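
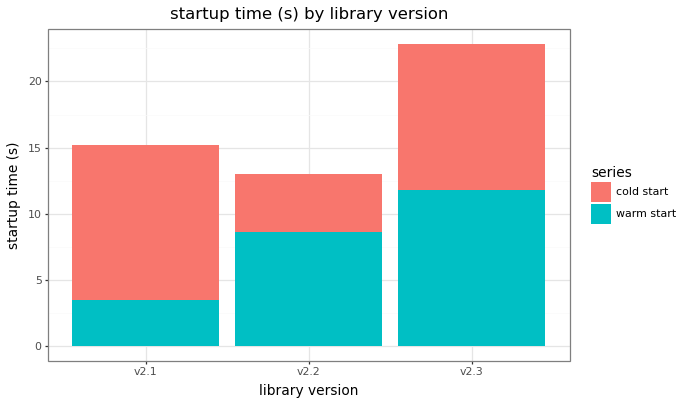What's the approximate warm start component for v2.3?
≈ 12

warm start top ≈ 12, bottom ≈ 0; segment ≈ 12.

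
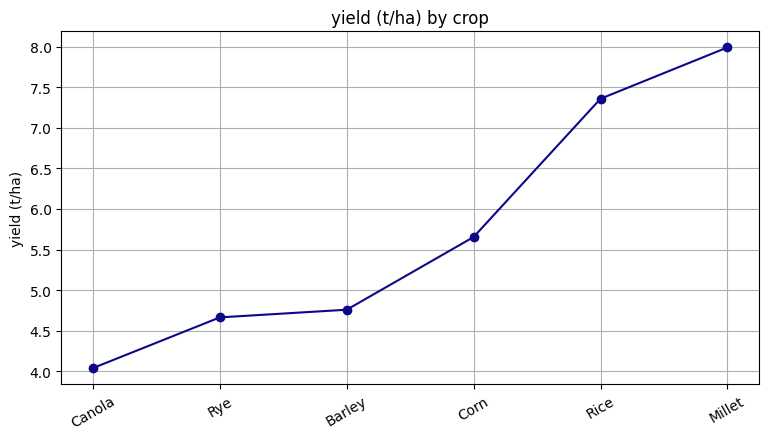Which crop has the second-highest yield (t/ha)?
Rice

Top 3: Millet ≈ 8.0, Rice ≈ 7.5, Corn ≈ 5.5.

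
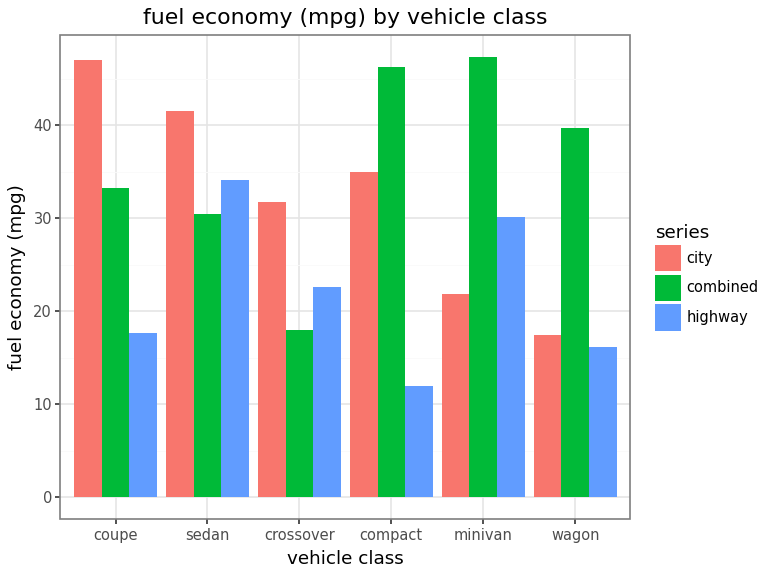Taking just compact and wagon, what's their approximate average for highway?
(10 + 15) / 2 ≈ 12.

≈ 12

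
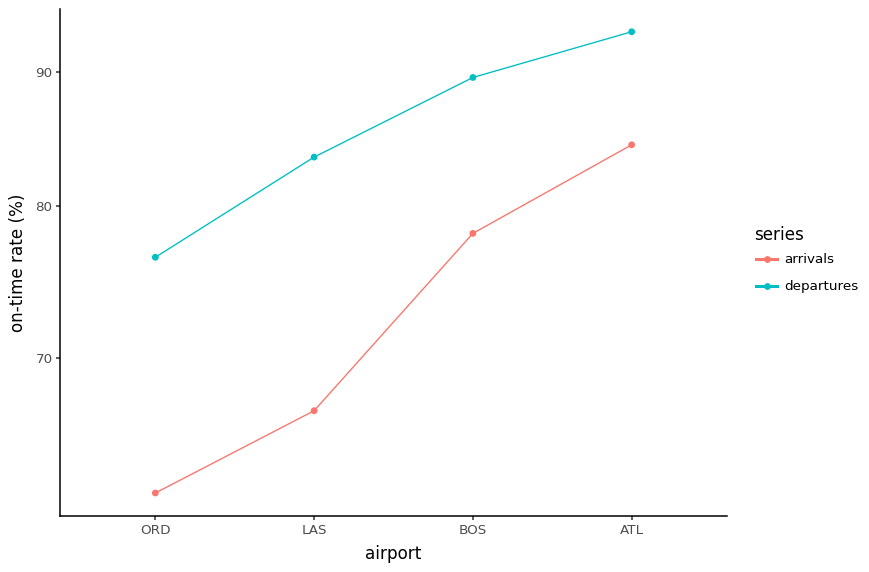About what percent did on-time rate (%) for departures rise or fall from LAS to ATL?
LAS ≈ 85, ATL ≈ 95; (95 − 85) / 85 ≈ +11.8%.

≈ +11.8%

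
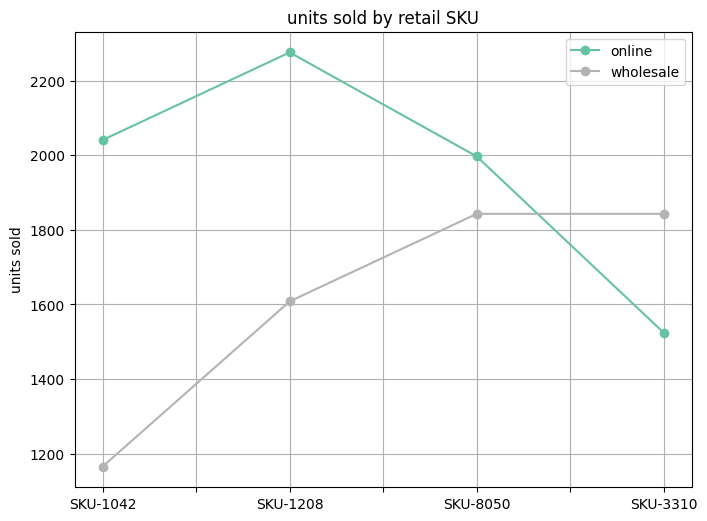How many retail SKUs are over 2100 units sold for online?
Above 2100: SKU-1208.

1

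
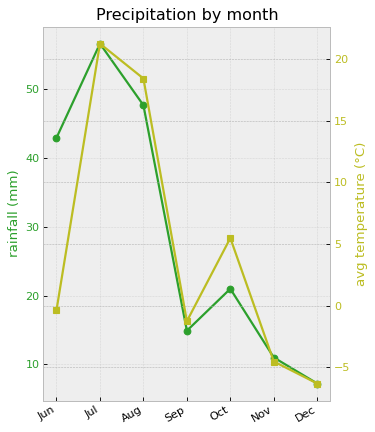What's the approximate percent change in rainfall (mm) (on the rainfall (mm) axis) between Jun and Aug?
Jun ≈ 45, Aug ≈ 50; (50 − 45) / 45 ≈ +11.1%.

≈ +11.1%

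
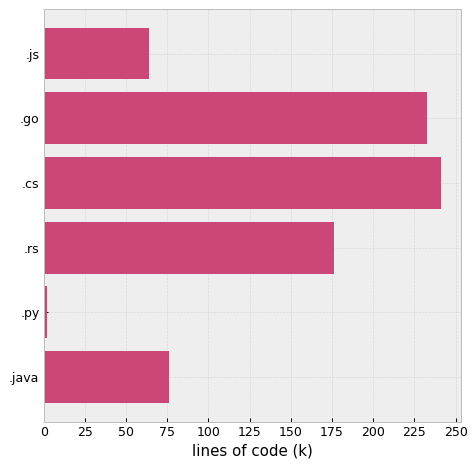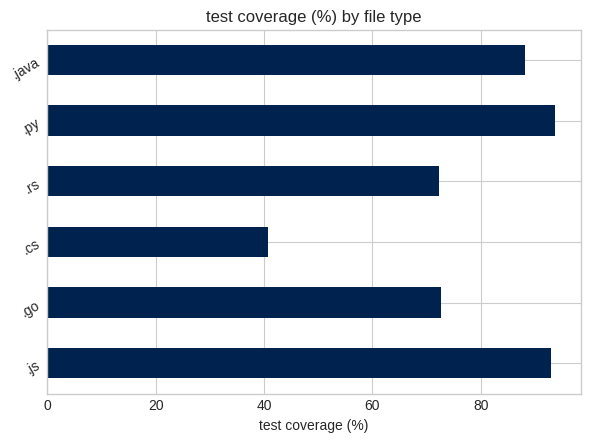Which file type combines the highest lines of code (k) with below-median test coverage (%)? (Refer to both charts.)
.cs

Chart 2 median test coverage (%) ≈ 80; below-median file types: .go, .cs, .rs. Among those, .cs has the highest lines of code (k) (≈ 250).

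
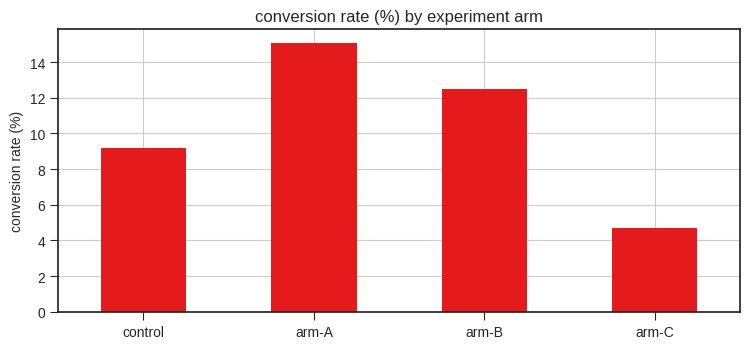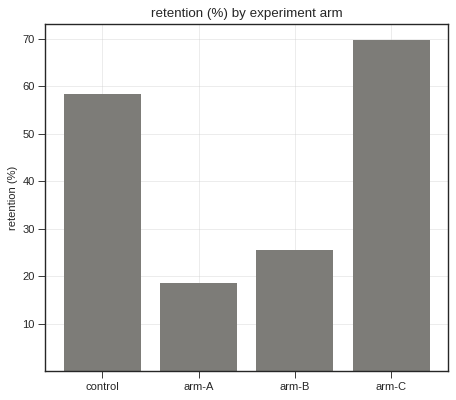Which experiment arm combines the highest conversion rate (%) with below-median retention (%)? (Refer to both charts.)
Chart 2 median retention (%) ≈ 40; below-median experiment arms: arm-A, arm-B. Among those, arm-A has the highest conversion rate (%) (≈ 16).

arm-A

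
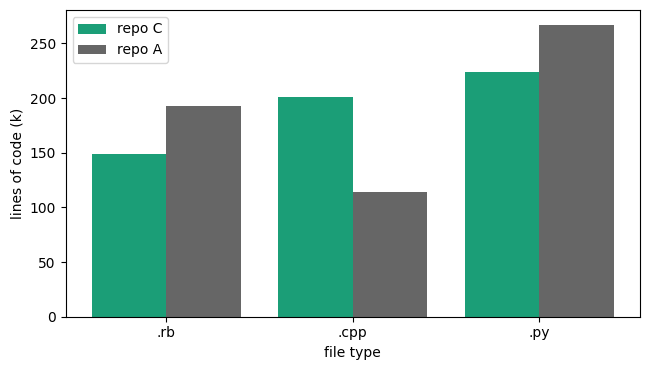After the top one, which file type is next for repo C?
Top 3 for repo C: .py ≈ 225, .cpp ≈ 200, .rb ≈ 150.

.cpp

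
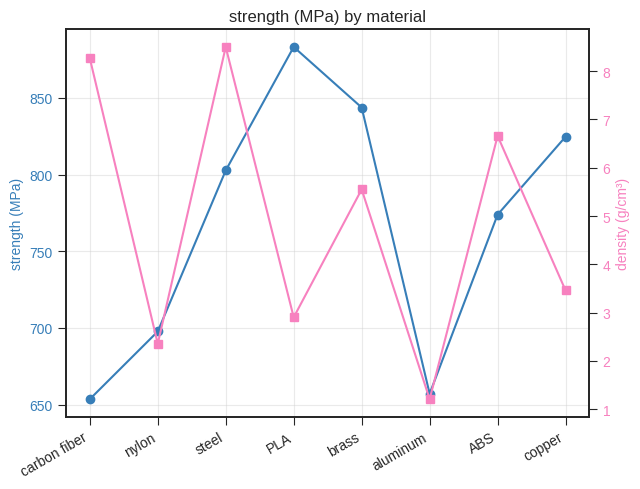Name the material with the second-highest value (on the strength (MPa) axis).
Top 3 (on the strength (MPa) axis): PLA ≈ 880, brass ≈ 840, copper ≈ 820.

brass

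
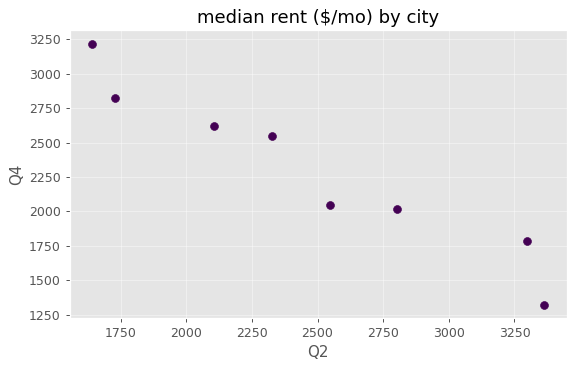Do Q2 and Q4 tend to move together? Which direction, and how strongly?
Points are negatively correlated; strong (|r| ≈ 1.0).

negative, strong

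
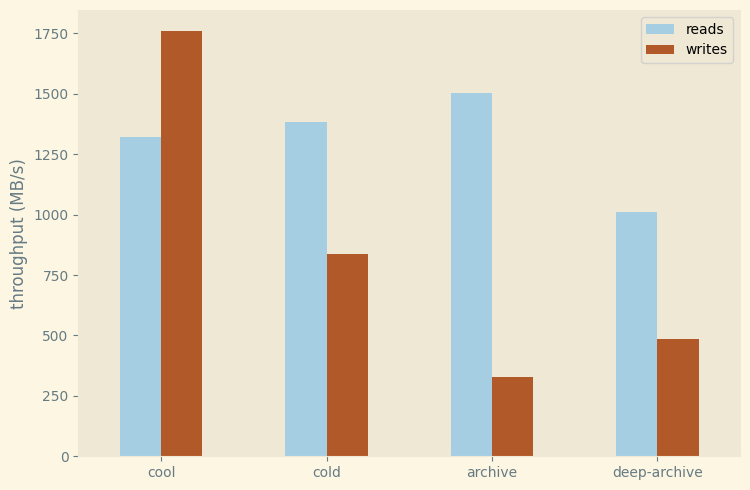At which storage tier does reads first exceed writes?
cool: reads ≈ 1400 vs writes ≈ 1800 (not yet); cold: reads ≈ 1400 vs writes ≈ 800 (first crossover).

cold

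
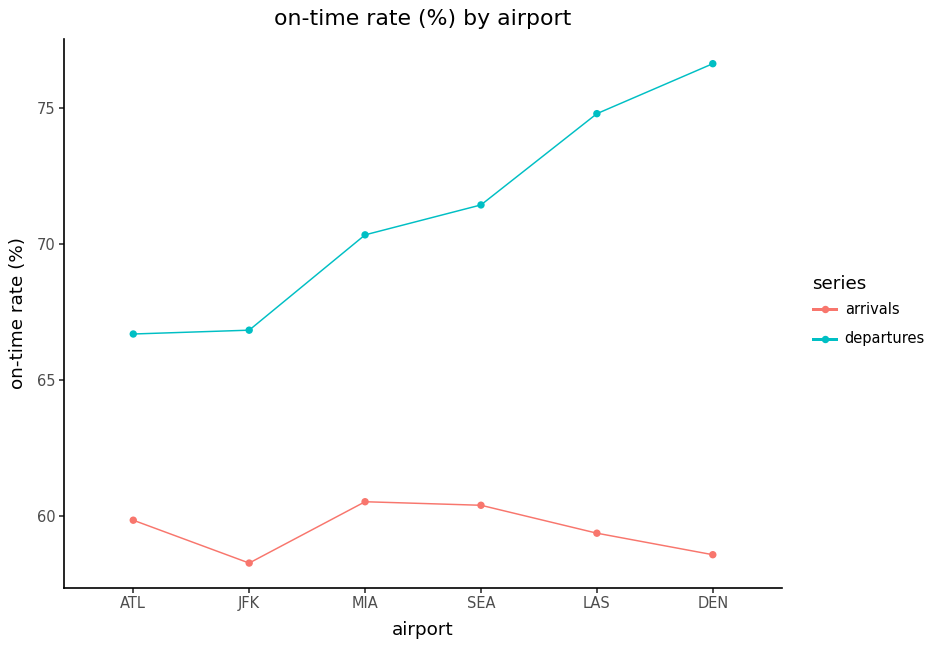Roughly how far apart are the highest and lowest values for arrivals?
≈ 2

Max MIA ≈ 60, min JFK ≈ 58; range ≈ 2.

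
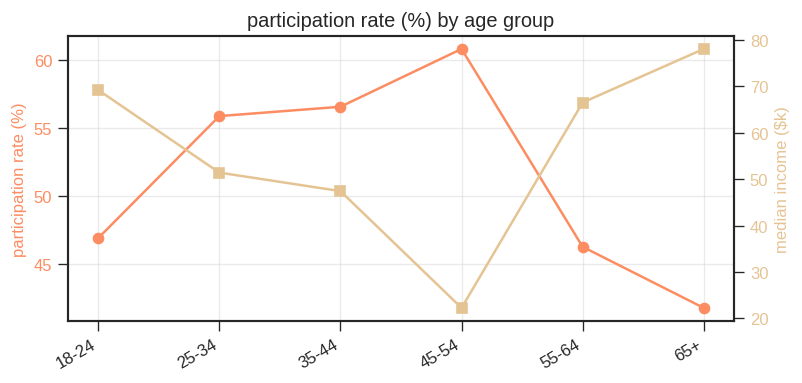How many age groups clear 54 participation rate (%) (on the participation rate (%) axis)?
3

Above 54: 25-34, 35-44, 45-54.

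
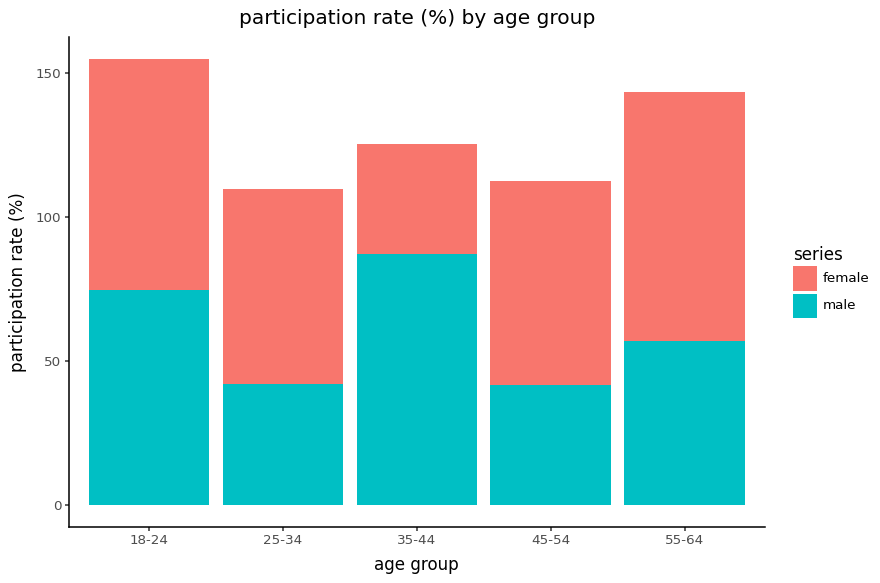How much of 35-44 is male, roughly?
male top ≈ 80, bottom ≈ 0; segment ≈ 80.

≈ 80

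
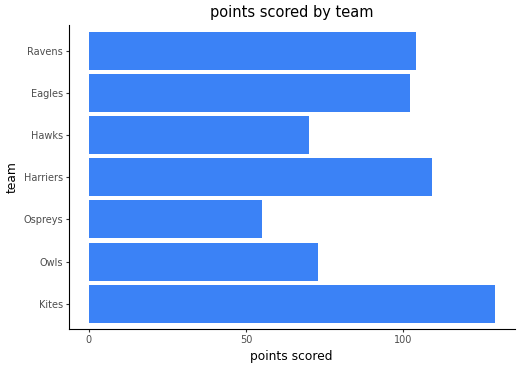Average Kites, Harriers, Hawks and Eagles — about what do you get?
≈ 100

(120 + 100 + 80 + 100) / 4 ≈ 100.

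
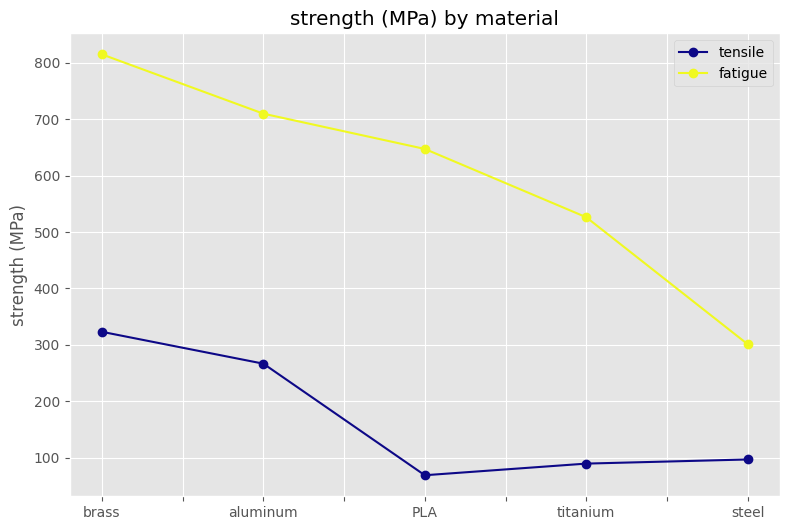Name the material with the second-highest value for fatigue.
aluminum

Top 3 for fatigue: brass ≈ 800, aluminum ≈ 700, PLA ≈ 600.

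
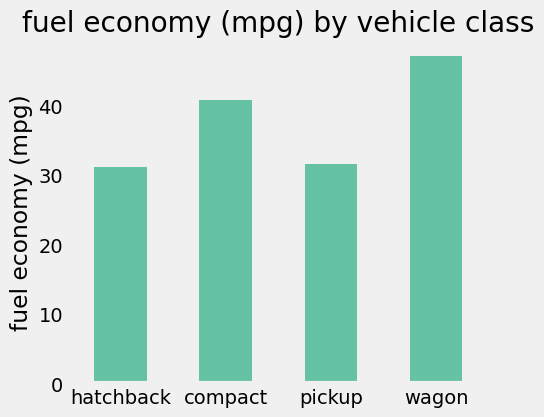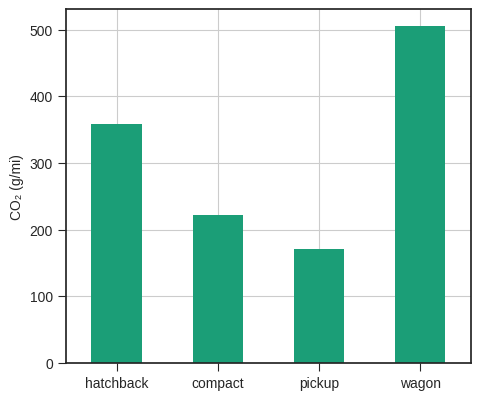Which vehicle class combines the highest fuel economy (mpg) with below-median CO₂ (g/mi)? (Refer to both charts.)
Chart 2 median CO₂ (g/mi) ≈ 300; below-median vehicle classes: compact, pickup. Among those, compact has the highest fuel economy (mpg) (≈ 40).

compact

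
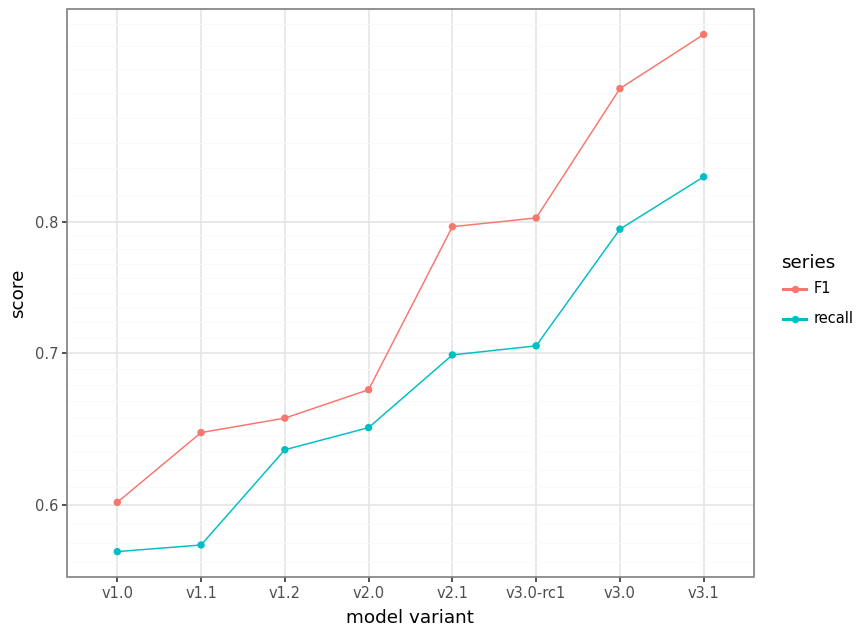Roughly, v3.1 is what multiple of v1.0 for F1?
≈ 1.58×

v3.1 ≈ 0.95, v1.0 ≈ 0.60; 0.95/0.60 ≈ 1.58.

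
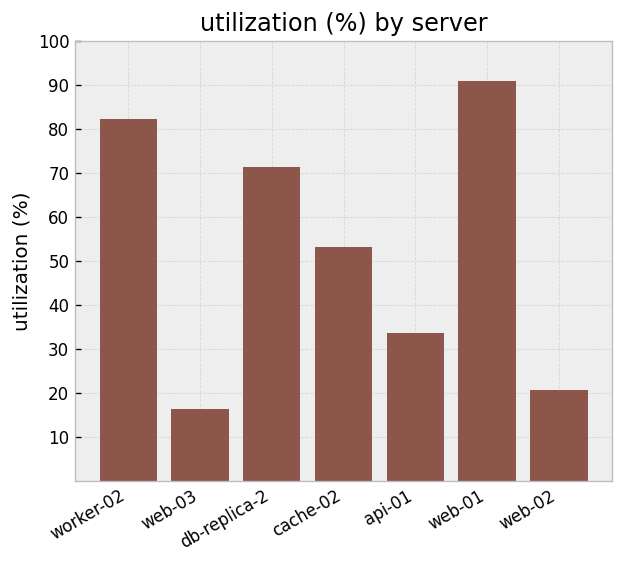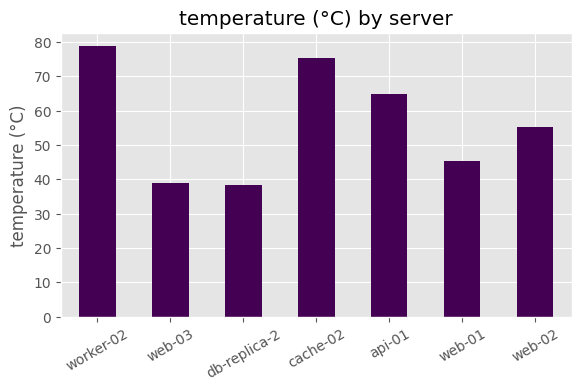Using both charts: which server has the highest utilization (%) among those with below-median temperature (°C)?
web-01

Chart 2 median temperature (°C) ≈ 60; below-median servers: web-03, db-replica-2, web-01. Among those, web-01 has the highest utilization (%) (≈ 90).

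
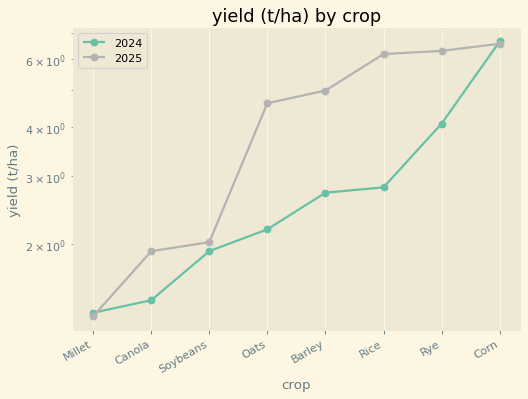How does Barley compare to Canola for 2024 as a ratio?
≈ 1.67×

Barley ≈ 2.5, Canola ≈ 1.5; 2.5/1.5 ≈ 1.67.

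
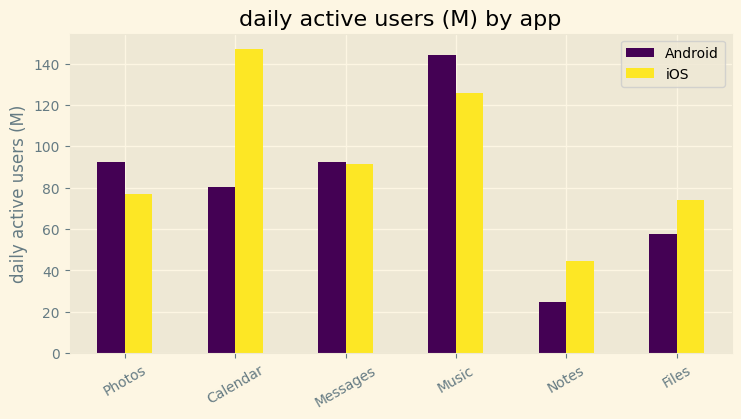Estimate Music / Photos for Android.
Music ≈ 140, Photos ≈ 100; 140/100 ≈ 1.4.

≈ 1.4×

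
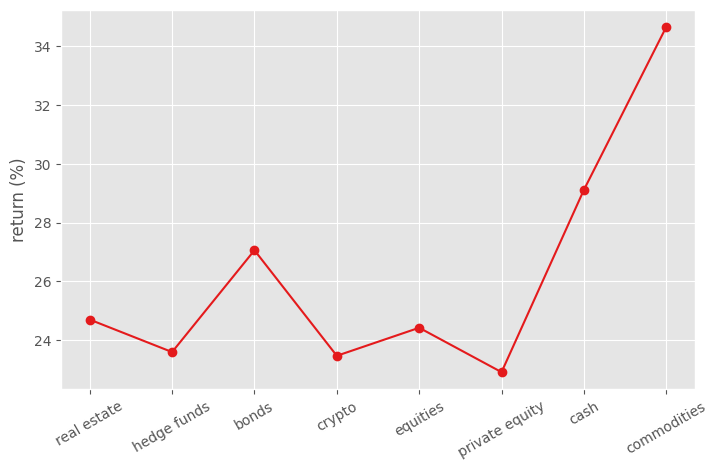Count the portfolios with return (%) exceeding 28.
2

Above 28: cash, commodities.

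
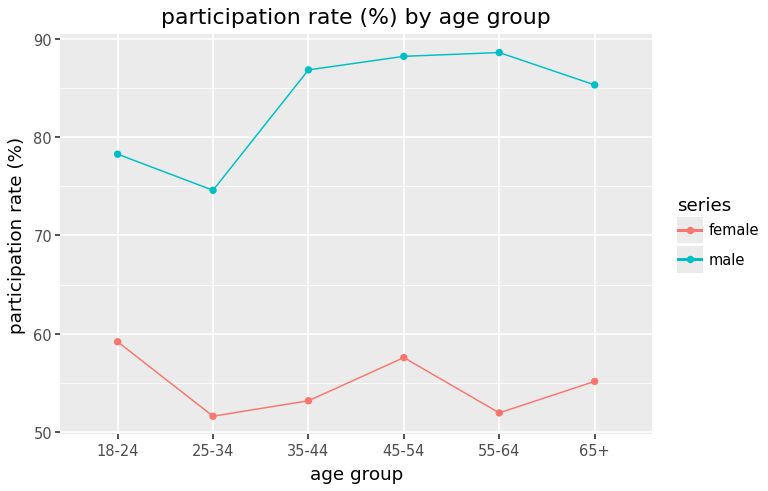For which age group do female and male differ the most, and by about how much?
55-64: female ≈ 50, male ≈ 90 → gap ≈ 40. Next-largest (35-44) is only ≈ 30.

55-64, ≈ 40 %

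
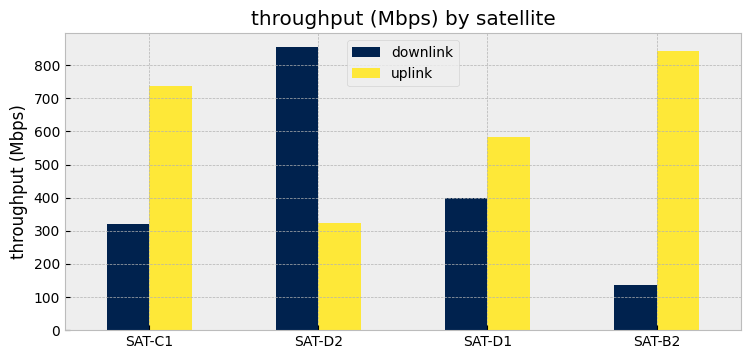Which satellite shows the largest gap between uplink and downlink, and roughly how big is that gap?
SAT-B2: uplink ≈ 800, downlink ≈ 100 → gap ≈ 700. Next-largest (SAT-D2) is only ≈ 600.

SAT-B2, ≈ 700 Mbps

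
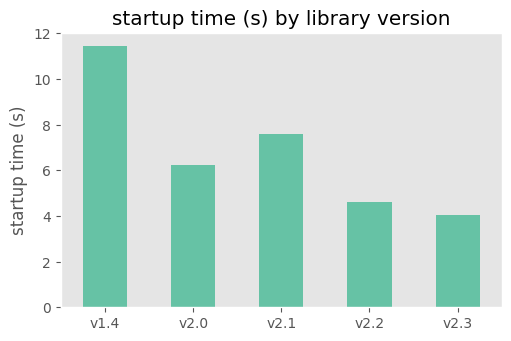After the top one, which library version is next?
v2.1

Top 3: v1.4 ≈ 11, v2.1 ≈ 8, v2.0 ≈ 6.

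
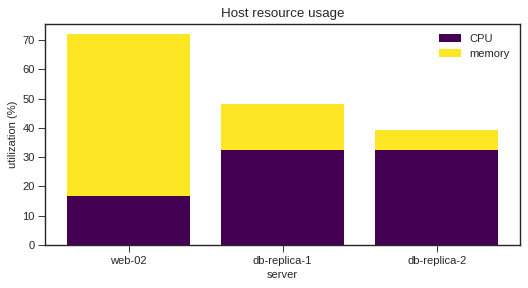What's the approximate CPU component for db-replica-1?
≈ 30

CPU top ≈ 30, bottom ≈ 0; segment ≈ 30.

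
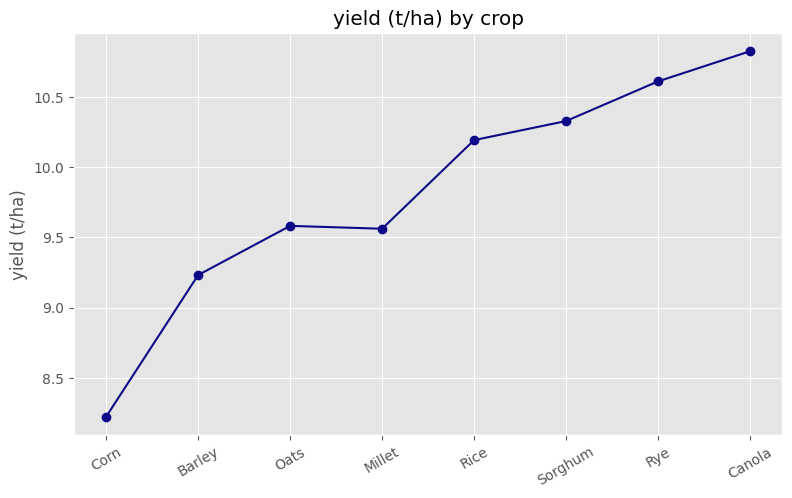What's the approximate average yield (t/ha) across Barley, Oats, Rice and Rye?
≈ 9.75

(9.0 + 9.5 + 10.0 + 10.5) / 4 ≈ 9.75.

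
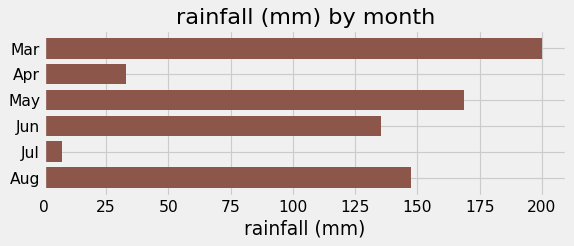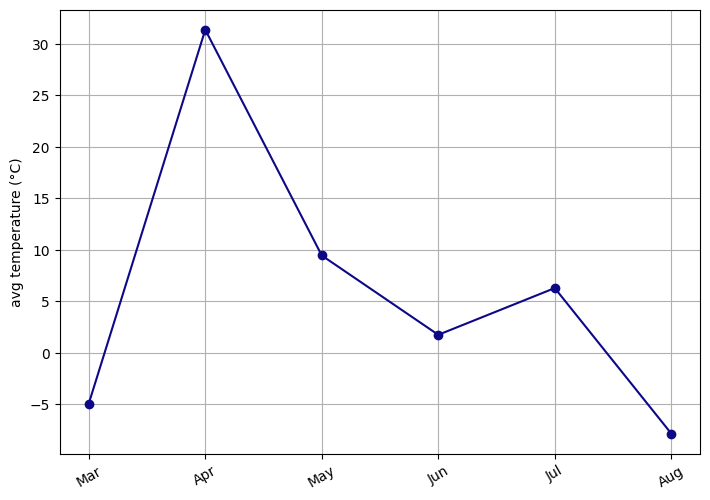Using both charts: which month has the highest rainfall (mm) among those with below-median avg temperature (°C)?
Mar

Chart 2 median avg temperature (°C) ≈ 5; below-median months: Mar, Jun, Aug. Among those, Mar has the highest rainfall (mm) (≈ 200).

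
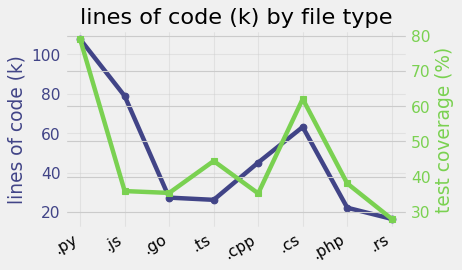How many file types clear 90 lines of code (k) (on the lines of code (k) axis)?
1

Above 90: .py.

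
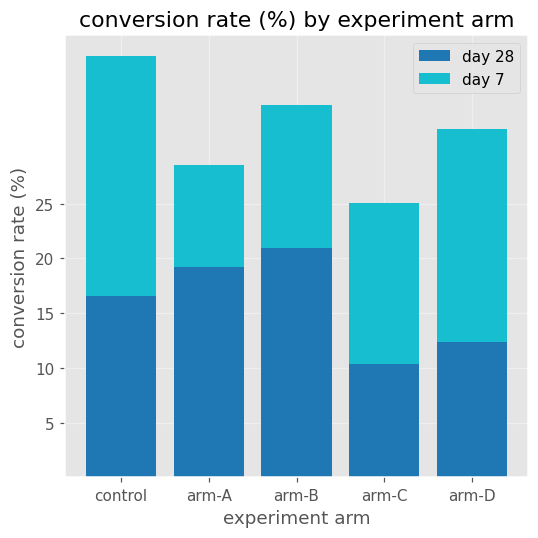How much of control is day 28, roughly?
day 28 top ≈ 15, bottom ≈ 0; segment ≈ 15.

≈ 15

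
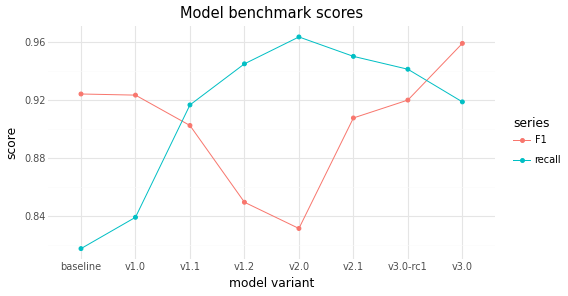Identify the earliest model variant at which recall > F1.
v1.1

v1.0: recall ≈ 0.84 vs F1 ≈ 0.92 (not yet); v1.1: recall ≈ 0.92 vs F1 ≈ 0.90 (first crossover).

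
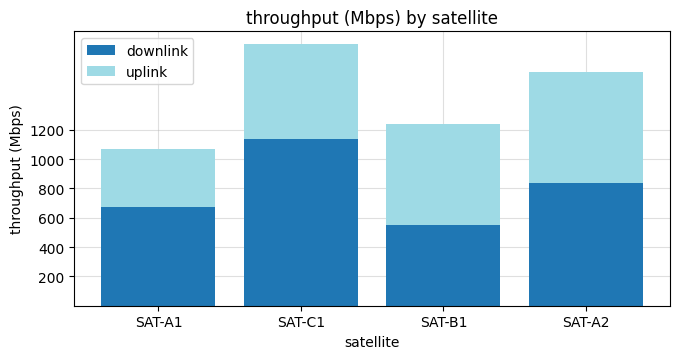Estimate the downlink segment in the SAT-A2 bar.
downlink top ≈ 800, bottom ≈ 0; segment ≈ 800.

≈ 800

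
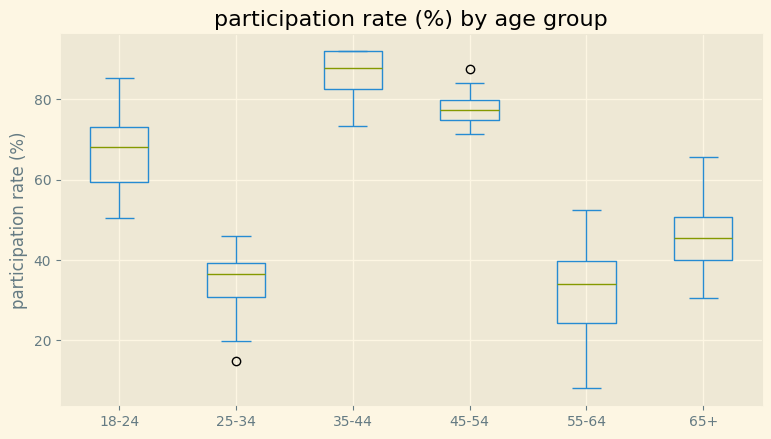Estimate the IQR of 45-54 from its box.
≈ 5

Q3 ≈ 80, Q1 ≈ 75; IQR ≈ 5.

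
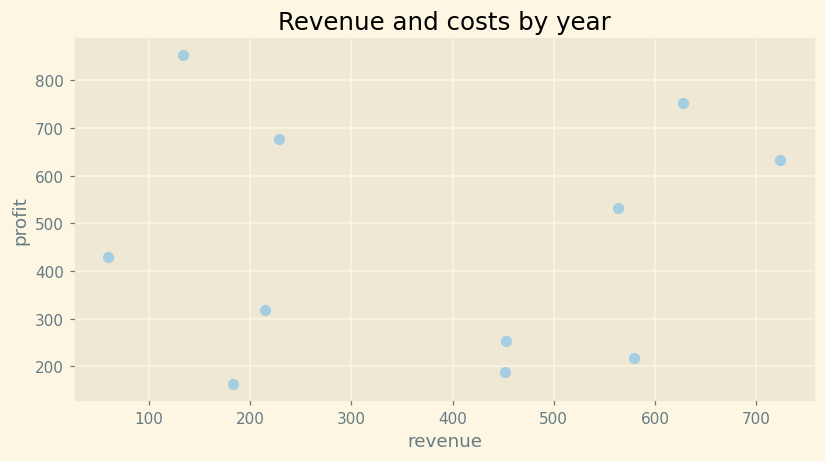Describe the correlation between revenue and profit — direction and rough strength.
no clear correlation

Points are roughly uncorrelated; weak (|r| ≈ 0.0).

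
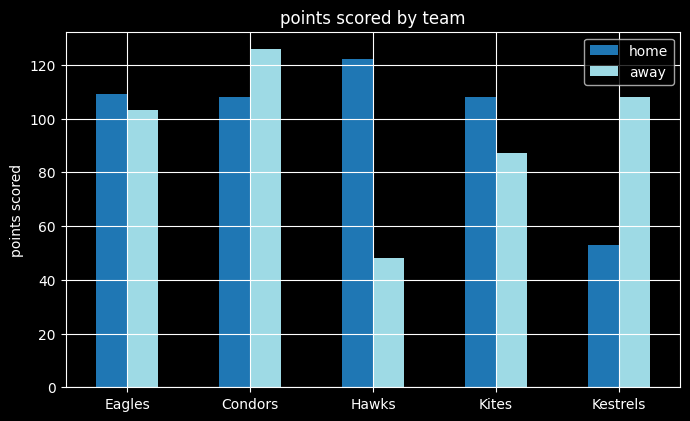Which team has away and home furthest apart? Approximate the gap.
Hawks: away ≈ 40, home ≈ 120 → gap ≈ 80. Next-largest (Kestrels) is only ≈ 40.

Hawks, ≈ 80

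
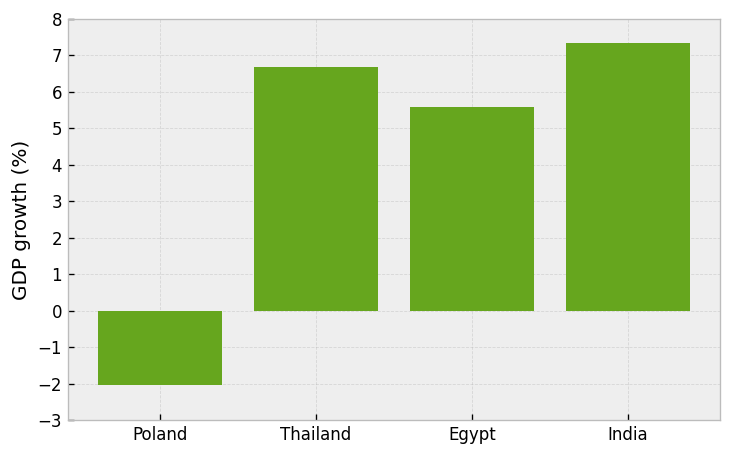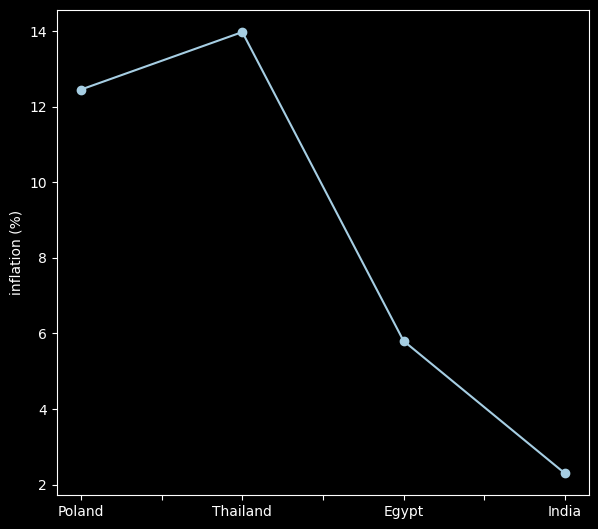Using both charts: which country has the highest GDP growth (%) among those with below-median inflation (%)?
Chart 2 median inflation (%) ≈ 10; below-median countries: Egypt, India. Among those, India has the highest GDP growth (%) (≈ 7).

India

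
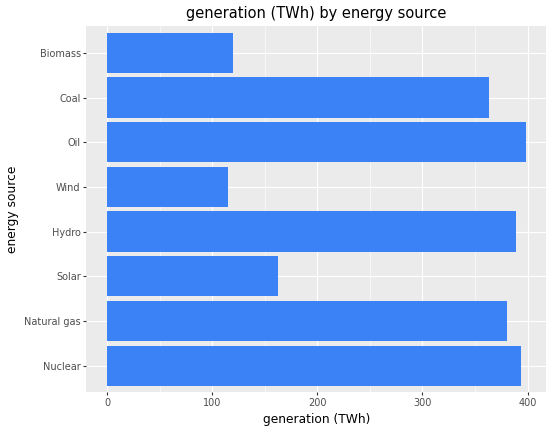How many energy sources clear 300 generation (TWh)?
Above 300: Nuclear, Natural gas, Hydro, Oil, Coal.

5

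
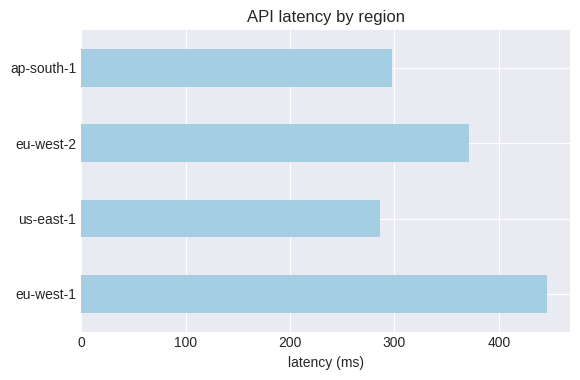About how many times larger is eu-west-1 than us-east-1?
eu-west-1 ≈ 450, us-east-1 ≈ 300; 450/300 ≈ 1.5.

≈ 1.5×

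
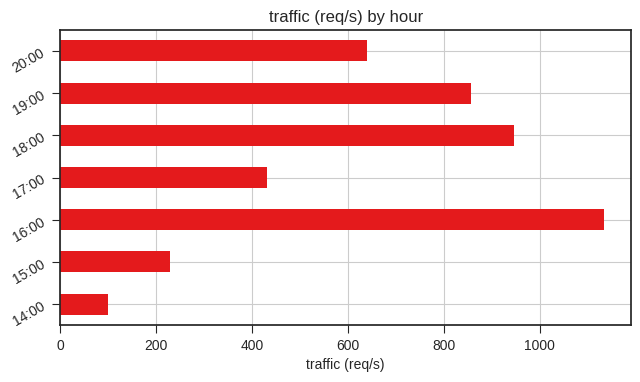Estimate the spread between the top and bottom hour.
≈ 1000

Max 16:00 ≈ 1100, min 14:00 ≈ 100; range ≈ 1000.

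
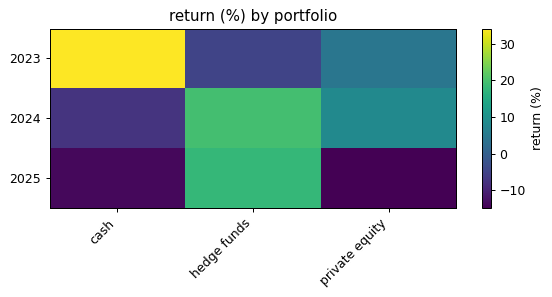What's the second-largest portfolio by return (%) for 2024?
private equity

Top 3 for 2024: hedge funds ≈ 20, private equity ≈ 10, cash ≈ -5.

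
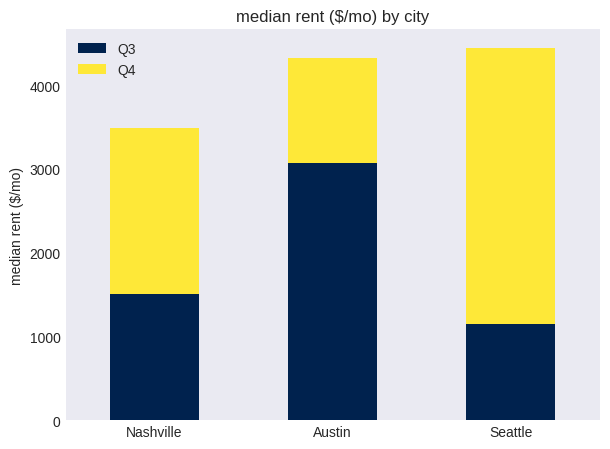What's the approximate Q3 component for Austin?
Q3 top ≈ 3000, bottom ≈ 0; segment ≈ 3000.

≈ 3000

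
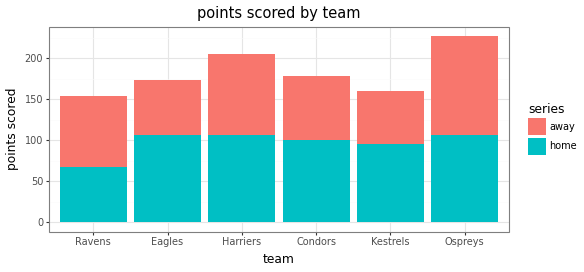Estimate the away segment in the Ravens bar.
≈ 100

away top ≈ 160, bottom ≈ 60; segment ≈ 100.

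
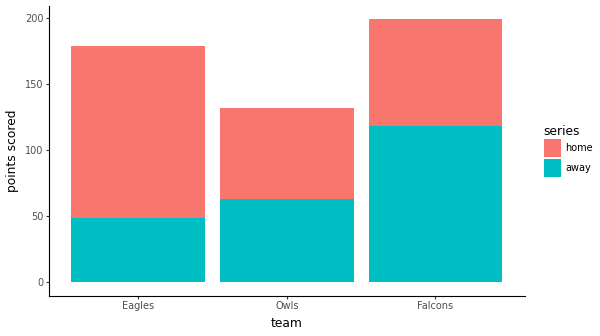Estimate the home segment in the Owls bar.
home top ≈ 140, bottom ≈ 60; segment ≈ 80.

≈ 80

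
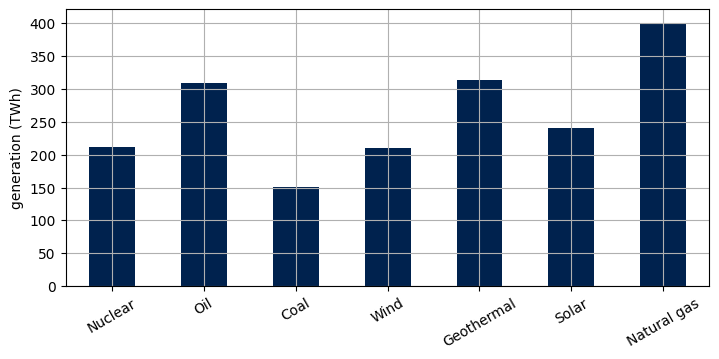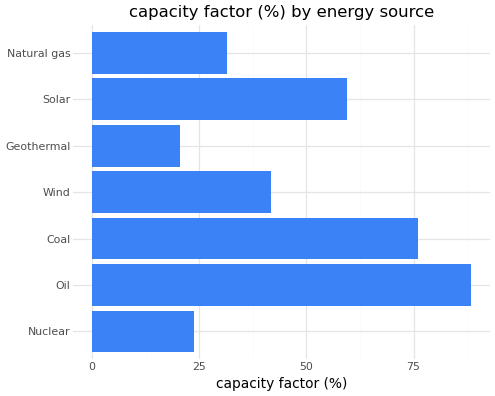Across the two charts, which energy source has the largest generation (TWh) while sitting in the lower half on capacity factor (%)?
Natural gas

Chart 2 median capacity factor (%) ≈ 40; below-median energy sources: Nuclear, Geothermal, Natural gas. Among those, Natural gas has the highest generation (TWh) (≈ 400).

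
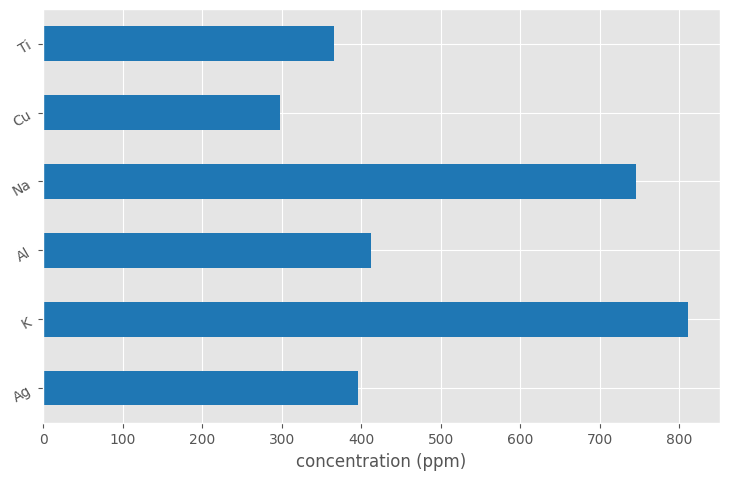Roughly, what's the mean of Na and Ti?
≈ 550

(700 + 400) / 2 ≈ 550.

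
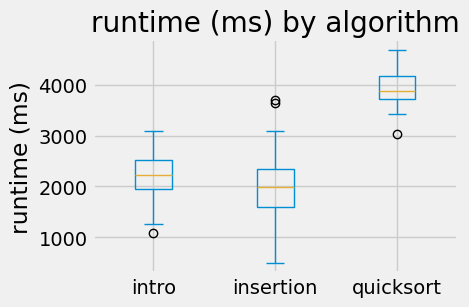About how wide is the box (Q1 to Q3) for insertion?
Q3 ≈ 2400, Q1 ≈ 1600; IQR ≈ 800.

≈ 800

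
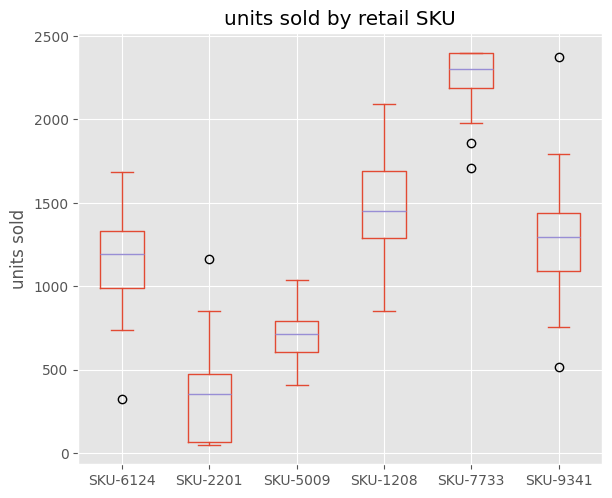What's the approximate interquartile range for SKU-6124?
≈ 400

Q3 ≈ 1400, Q1 ≈ 1000; IQR ≈ 400.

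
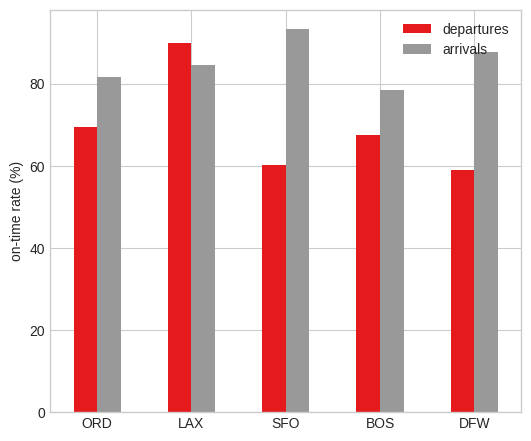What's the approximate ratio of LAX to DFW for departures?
≈ 1.5×

LAX ≈ 90, DFW ≈ 60; 90/60 ≈ 1.5.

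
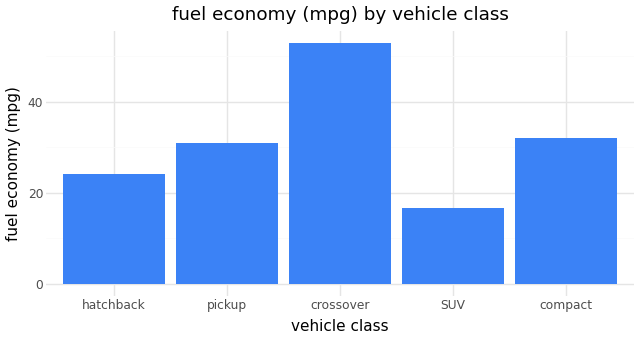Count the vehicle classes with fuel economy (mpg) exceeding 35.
1

Above 35: crossover.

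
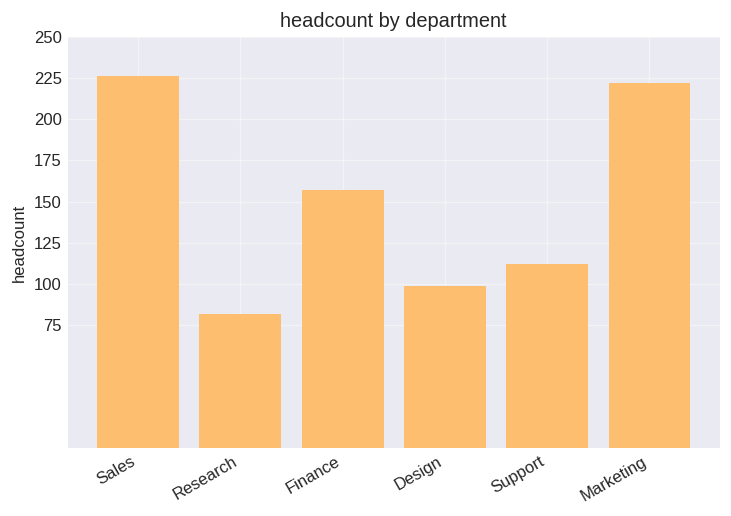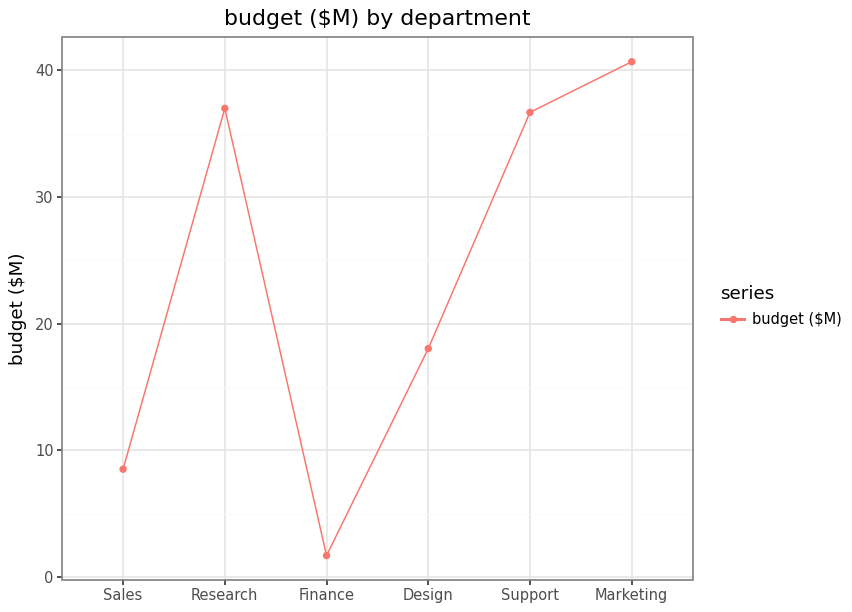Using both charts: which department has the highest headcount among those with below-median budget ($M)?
Chart 2 median budget ($M) ≈ 25; below-median departments: Sales, Finance, Design. Among those, Sales has the highest headcount (≈ 225).

Sales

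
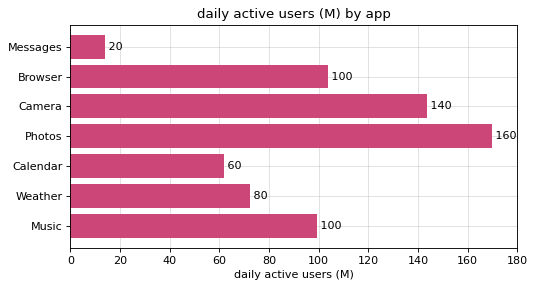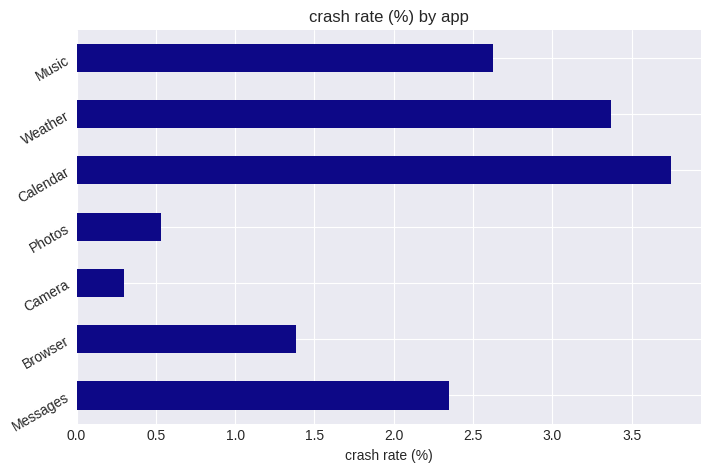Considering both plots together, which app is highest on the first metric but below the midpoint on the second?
Photos

Chart 2 median crash rate (%) ≈ 2.5; below-median apps: Browser, Camera, Photos. Among those, Photos has the highest daily active users (M) (≈ 160).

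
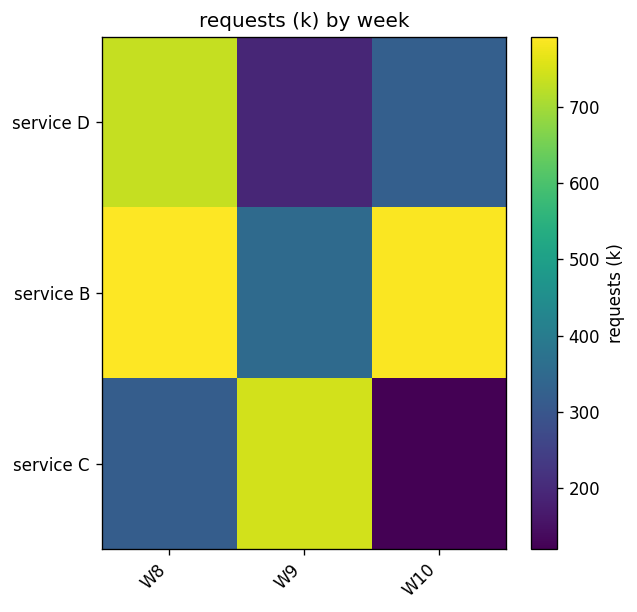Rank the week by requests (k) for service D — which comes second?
W10

Top 3 for service D: W8 ≈ 700, W10 ≈ 300, W9 ≈ 200.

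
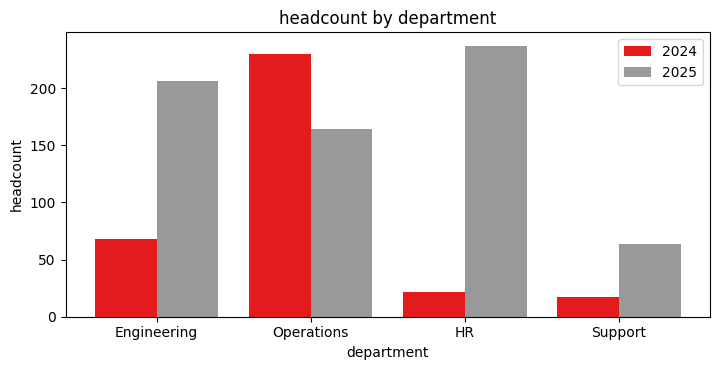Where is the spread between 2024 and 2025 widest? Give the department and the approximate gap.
HR: 2024 ≈ 20, 2025 ≈ 240 → gap ≈ 220. Next-largest (Engineering) is only ≈ 140.

HR, ≈ 220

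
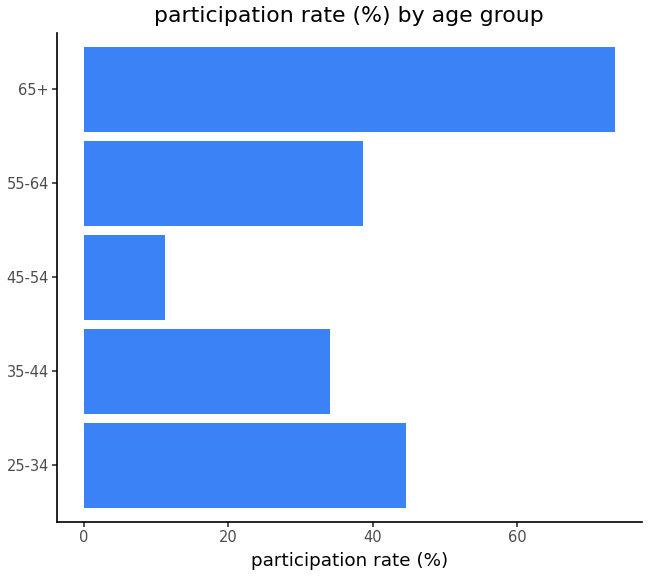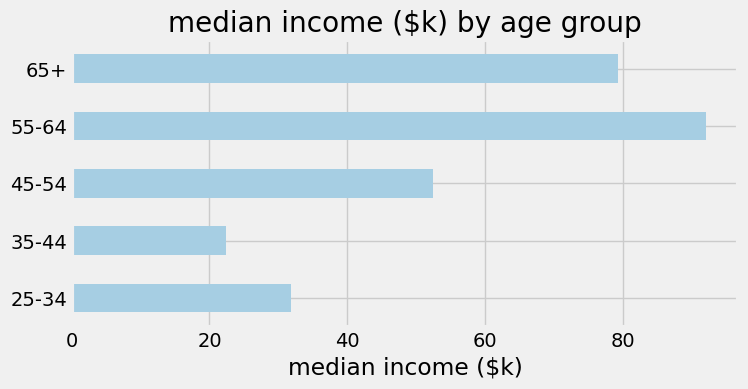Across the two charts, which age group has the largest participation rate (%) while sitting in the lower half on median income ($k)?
25-34

Chart 2 median median income ($k) ≈ 50; below-median age groups: 25-34, 35-44. Among those, 25-34 has the highest participation rate (%) (≈ 40).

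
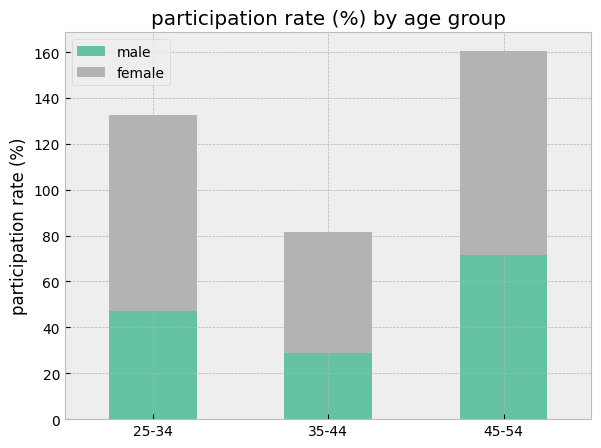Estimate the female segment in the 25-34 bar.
female top ≈ 140, bottom ≈ 40; segment ≈ 100.

≈ 100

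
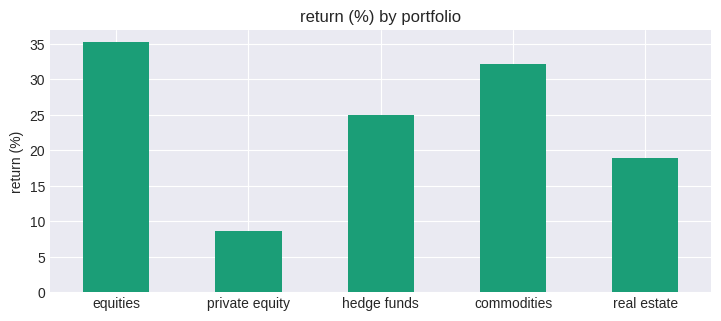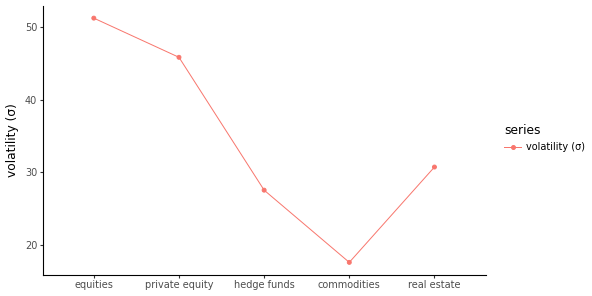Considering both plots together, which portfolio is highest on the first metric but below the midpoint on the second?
Chart 2 median volatility (σ) ≈ 30; below-median portfolios: hedge funds, commodities. Among those, commodities has the highest return (%) (≈ 30).

commodities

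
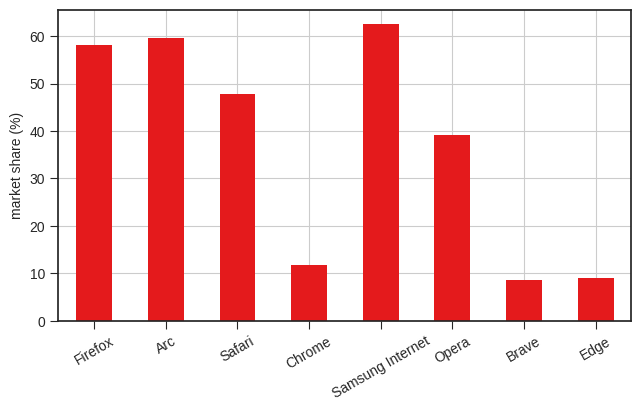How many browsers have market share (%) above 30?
5

Above 30: Firefox, Arc, Safari, Samsung Internet, Opera.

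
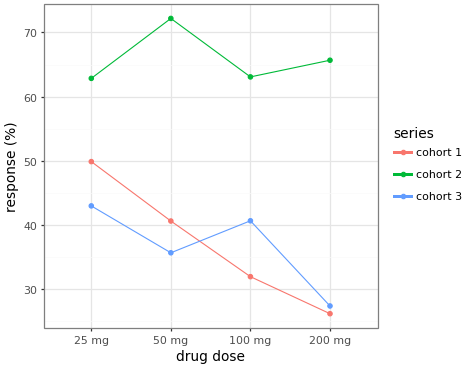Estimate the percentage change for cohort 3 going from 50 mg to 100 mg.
≈ +14.3%

50 mg ≈ 35, 100 mg ≈ 40; (40 − 35) / 35 ≈ +14.3%.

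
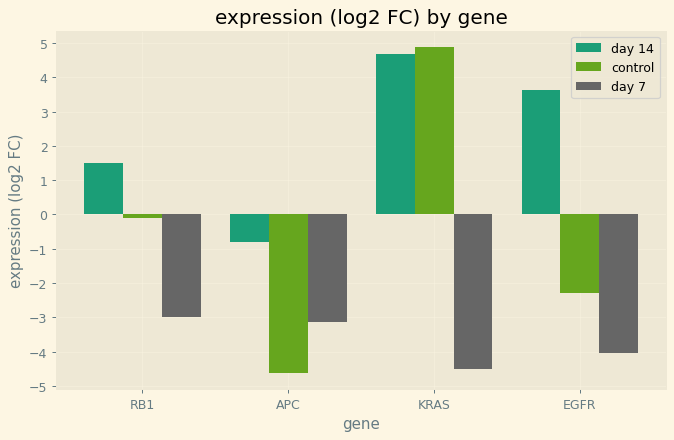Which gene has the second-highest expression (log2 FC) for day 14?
Top 3 for day 14: KRAS ≈ 5, EGFR ≈ 4, RB1 ≈ 1.

EGFR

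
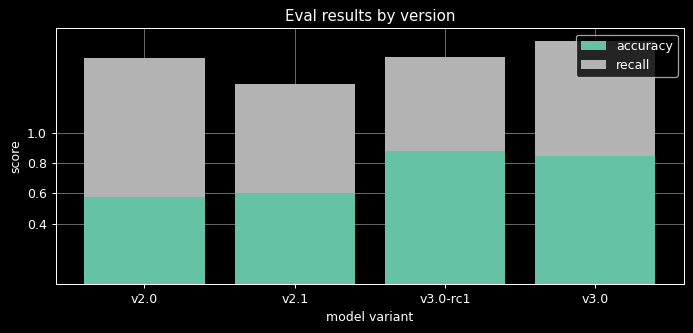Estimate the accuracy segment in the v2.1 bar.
accuracy top ≈ 0.6, bottom ≈ 0.0; segment ≈ 0.6.

≈ 0.6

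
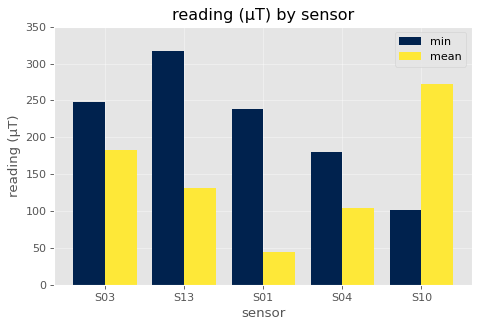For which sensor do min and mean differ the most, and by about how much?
S01: min ≈ 250, mean ≈ 50 → gap ≈ 200. Next-largest (S13) is only ≈ 150.

S01, ≈ 200 µT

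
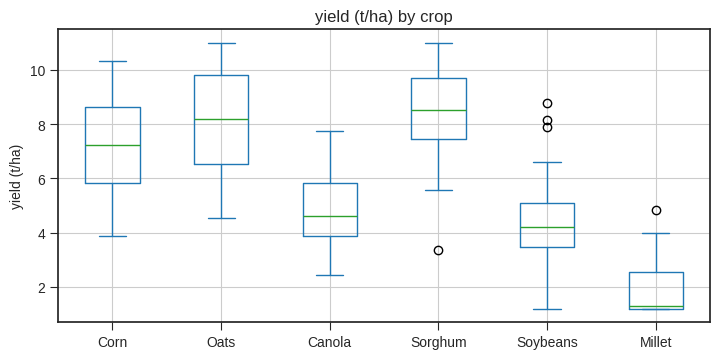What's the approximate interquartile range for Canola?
≈ 2

Q3 ≈ 6, Q1 ≈ 4; IQR ≈ 2.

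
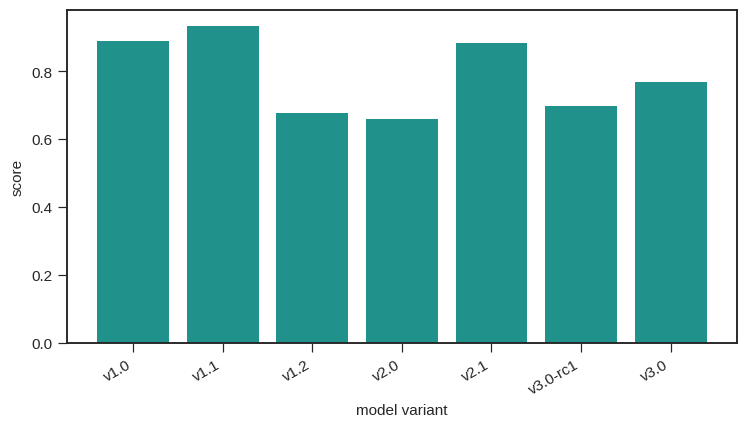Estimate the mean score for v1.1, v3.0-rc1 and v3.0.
≈ 0.8

(0.9 + 0.7 + 0.8) / 3 ≈ 0.8.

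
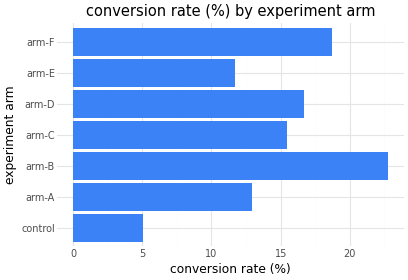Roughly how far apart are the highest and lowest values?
≈ 16

Max arm-B ≈ 22, min control ≈ 6; range ≈ 16.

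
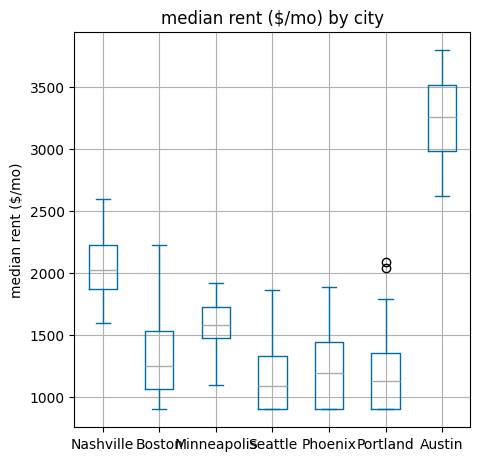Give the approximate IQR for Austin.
Q3 ≈ 3600, Q1 ≈ 3000; IQR ≈ 600.

≈ 600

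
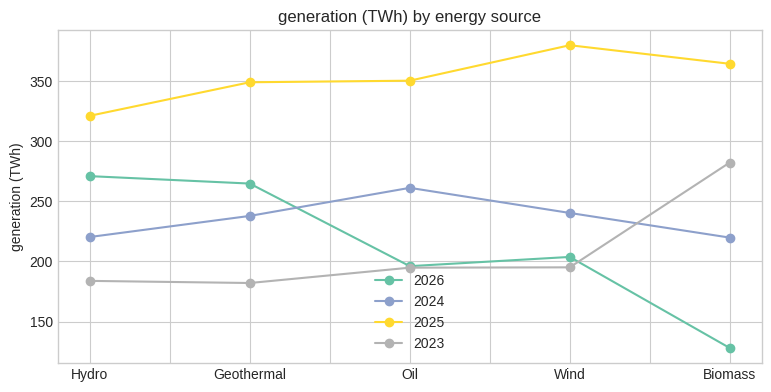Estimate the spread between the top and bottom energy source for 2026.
≈ 150

Max Hydro ≈ 275, min Biomass ≈ 125; range ≈ 150.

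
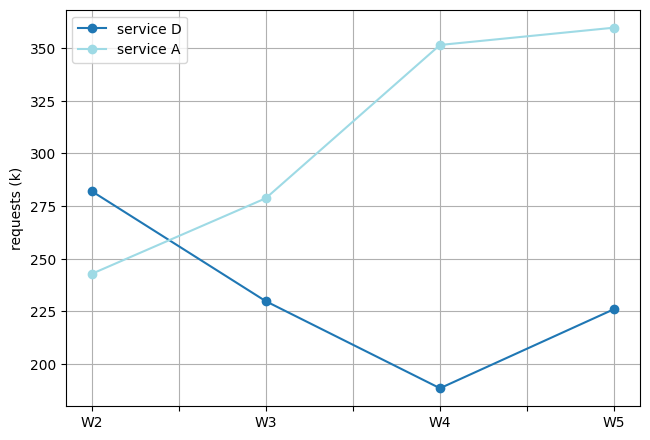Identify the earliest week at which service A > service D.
W2: service A ≈ 240 vs service D ≈ 280 (not yet); W3: service A ≈ 280 vs service D ≈ 220 (first crossover).

W3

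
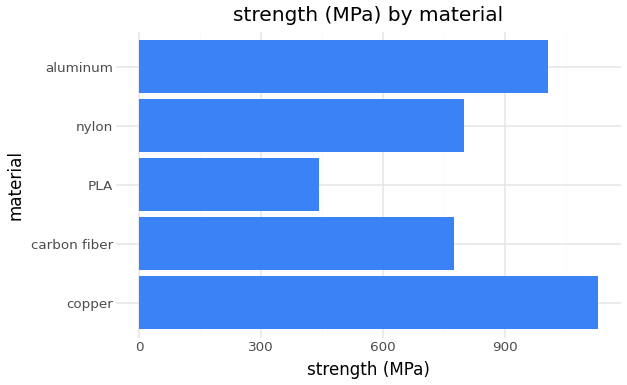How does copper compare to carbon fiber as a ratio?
copper ≈ 1100, carbon fiber ≈ 800; 1100/800 ≈ 1.38.

≈ 1.38×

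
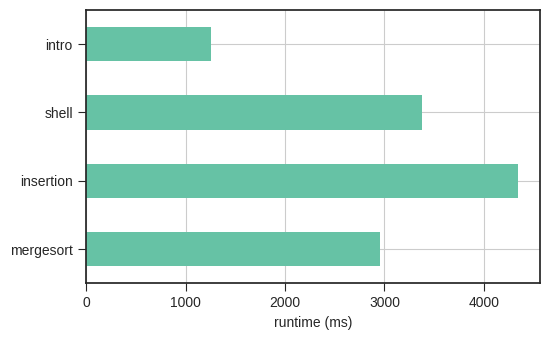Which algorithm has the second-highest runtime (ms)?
Top 3: insertion ≈ 4500, shell ≈ 3500, mergesort ≈ 3000.

shell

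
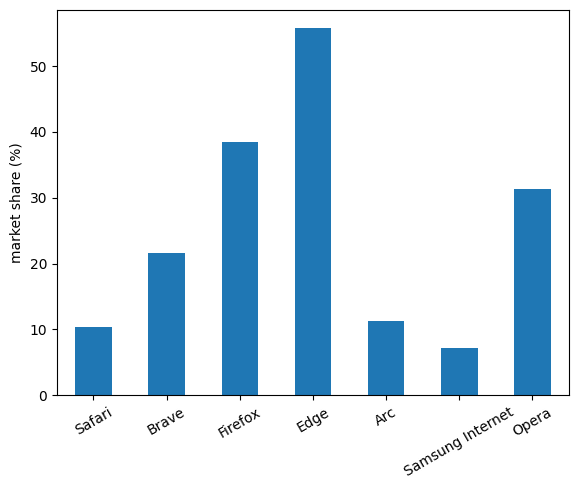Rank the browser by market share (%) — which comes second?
Top 3: Edge ≈ 55, Firefox ≈ 40, Opera ≈ 30.

Firefox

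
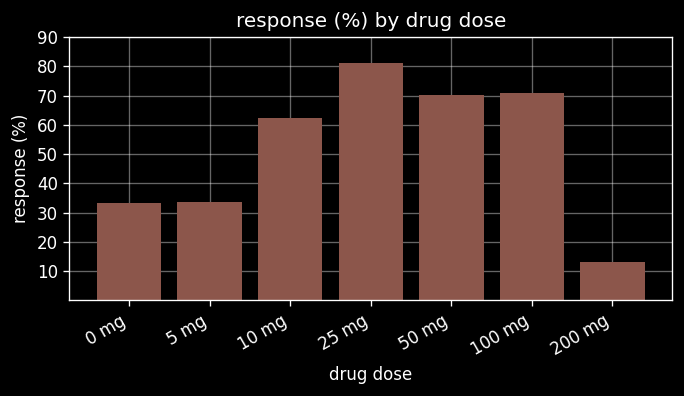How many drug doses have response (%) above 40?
4

Above 40: 10 mg, 25 mg, 50 mg, 100 mg.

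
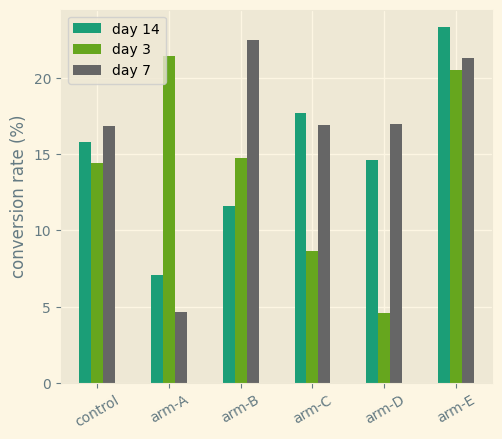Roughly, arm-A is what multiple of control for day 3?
≈ 1.57×

arm-A ≈ 22, control ≈ 14; 22/14 ≈ 1.57.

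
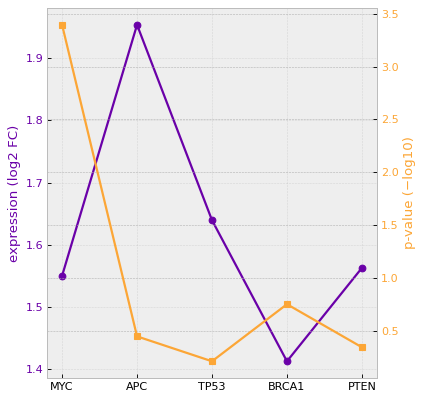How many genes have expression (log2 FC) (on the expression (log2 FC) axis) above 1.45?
4

Above 1.45: MYC, APC, TP53, PTEN.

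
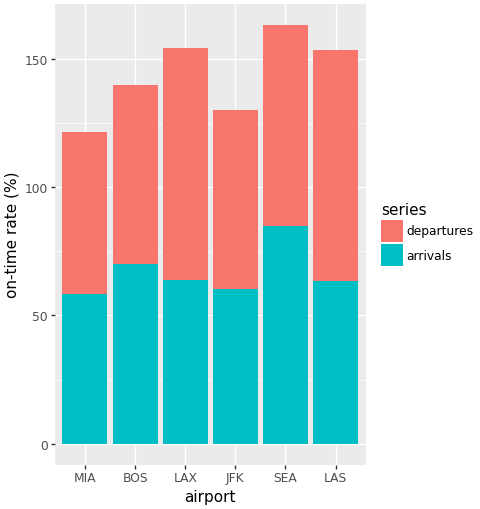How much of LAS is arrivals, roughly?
arrivals top ≈ 60, bottom ≈ 0; segment ≈ 60.

≈ 60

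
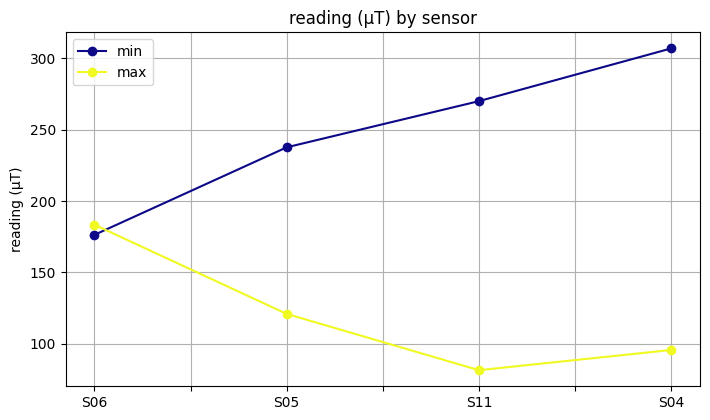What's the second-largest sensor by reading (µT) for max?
Top 3 for max: S06 ≈ 180, S05 ≈ 120, S04 ≈ 100.

S05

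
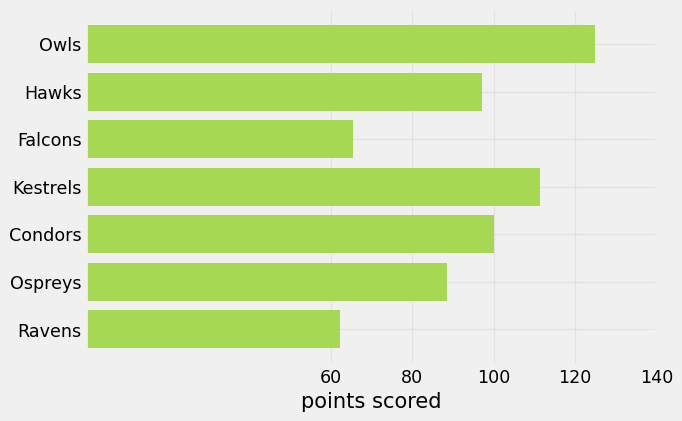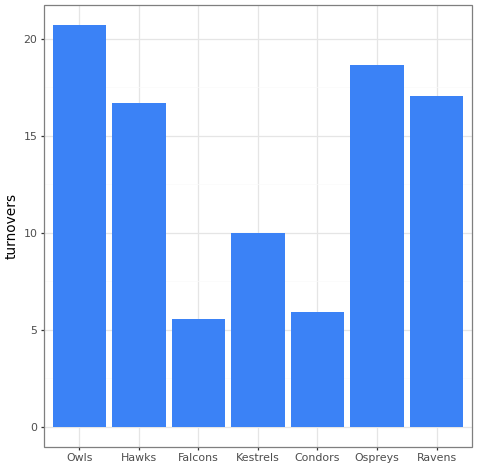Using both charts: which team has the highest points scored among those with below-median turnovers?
Chart 2 median turnovers ≈ 16; below-median teams: Falcons, Kestrels, Condors. Among those, Kestrels has the highest points scored (≈ 120).

Kestrels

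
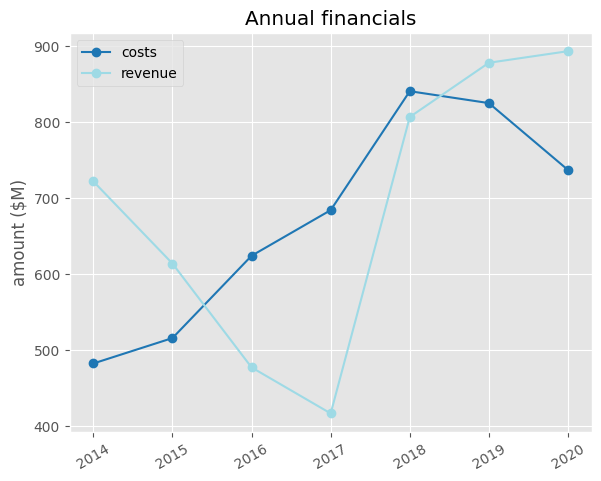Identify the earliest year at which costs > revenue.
2016

2015: costs ≈ 500 vs revenue ≈ 600 (not yet); 2016: costs ≈ 600 vs revenue ≈ 500 (first crossover).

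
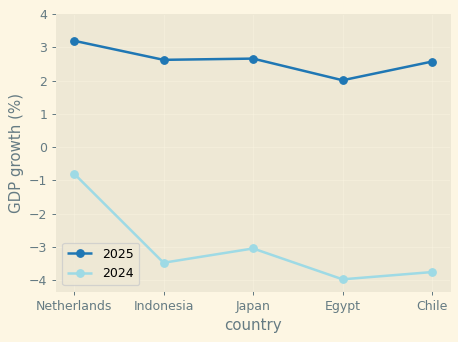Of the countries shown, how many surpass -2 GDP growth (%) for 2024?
1

Above -2: Netherlands.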